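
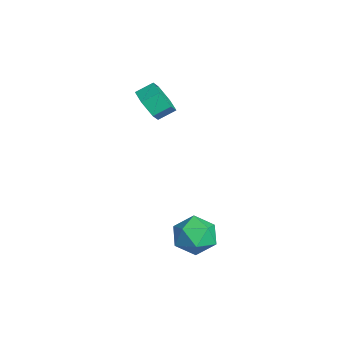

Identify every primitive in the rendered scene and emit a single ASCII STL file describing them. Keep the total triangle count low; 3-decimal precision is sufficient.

solid 
facet normal -0.752 0.473 0.460
outer loop
vertex 2.155 -0.276 -2.992
vertex 2.762 -0.383 -1.891
vertex 2.952 0.629 -2.62
endloop
endfacet
facet normal -0.687 0.694 -0.215
outer loop
vertex 2.155 -0.276 -2.992
vertex 2.952 0.629 -2.62
vertex 2.946 0.25 -3.823
endloop
endfacet
facet normal -0.757 0.125 -0.641
outer loop
vertex 2.155 -0.276 -2.992
vertex 2.946 0.25 -3.823
vertex 2.753 -0.997 -3.838
endloop
endfacet
facet normal -0.864 -0.448 -0.229
outer loop
vertex 2.155 -0.276 -2.992
vertex 2.753 -0.997 -3.838
vertex 2.639 -1.388 -2.644
endloop
endfacet
facet normal -0.861 -0.233 0.452
outer loop
vertex 2.155 -0.276 -2.992
vertex 2.639 -1.388 -2.644
vertex 2.762 -0.383 -1.891
endloop
endfacet
facet normal -0.029 0.953 -0.300
outer loop
vertex 2.946 0.25 -3.823
vertex 2.952 0.629 -2.62
vertex 4.041 0.468 -3.236
endloop
endfacet
facet normal -0.132 0.596 0.792
outer loop
vertex 2.952 0.629 -2.62
vertex 2.762 -0.383 -1.891
vertex 3.927 0.077 -2.042
endloop
endfacet
facet normal -0.309 -0.546 0.779
outer loop
vertex 2.762 -0.383 -1.891
vertex 2.639 -1.388 -2.644
vertex 3.734 -1.17 -2.057
endloop
endfacet
facet normal -0.314 -0.893 -0.322
outer loop
vertex 2.639 -1.388 -2.644
vertex 2.753 -0.997 -3.838
vertex 3.728 -1.549 -3.26
endloop
endfacet
facet normal -0.142 0.034 -0.989
outer loop
vertex 2.753 -0.997 -3.838
vertex 2.946 0.25 -3.823
vertex 3.918 -0.537 -3.989
endloop
endfacet
facet normal 0.864 0.448 0.229
outer loop
vertex 4.525 -0.644 -2.888
vertex 4.041 0.468 -3.236
vertex 3.927 0.077 -2.042
endloop
endfacet
facet normal 0.757 -0.125 0.641
outer loop
vertex 4.525 -0.644 -2.888
vertex 3.927 0.077 -2.042
vertex 3.734 -1.17 -2.057
endloop
endfacet
facet normal 0.687 -0.694 0.215
outer loop
vertex 4.525 -0.644 -2.888
vertex 3.734 -1.17 -2.057
vertex 3.728 -1.549 -3.26
endloop
endfacet
facet normal 0.752 -0.473 -0.460
outer loop
vertex 4.525 -0.644 -2.888
vertex 3.728 -1.549 -3.26
vertex 3.918 -0.537 -3.989
endloop
endfacet
facet normal 0.861 0.233 -0.452
outer loop
vertex 4.525 -0.644 -2.888
vertex 3.918 -0.537 -3.989
vertex 4.041 0.468 -3.236
endloop
endfacet
facet normal 0.314 0.893 0.322
outer loop
vertex 3.927 0.077 -2.042
vertex 4.041 0.468 -3.236
vertex 2.952 0.629 -2.62
endloop
endfacet
facet normal 0.142 -0.034 0.989
outer loop
vertex 3.734 -1.17 -2.057
vertex 3.927 0.077 -2.042
vertex 2.762 -0.383 -1.891
endloop
endfacet
facet normal 0.029 -0.953 0.300
outer loop
vertex 3.728 -1.549 -3.26
vertex 3.734 -1.17 -2.057
vertex 2.639 -1.388 -2.644
endloop
endfacet
facet normal 0.132 -0.596 -0.792
outer loop
vertex 3.918 -0.537 -3.989
vertex 3.728 -1.549 -3.26
vertex 2.753 -0.997 -3.838
endloop
endfacet
facet normal 0.309 0.546 -0.779
outer loop
vertex 4.041 0.468 -3.236
vertex 3.918 -0.537 -3.989
vertex 2.946 0.25 -3.823
endloop
endfacet
facet normal 0.045 -0.865 -0.499
outer loop
vertex -2.347 -1.13 1.915
vertex -2.755 -1.64 2.763
vertex -3.407 -1.242 2.014
endloop
endfacet
facet normal -0.132 0.490 -0.861
outer loop
vertex -2.347 -1.13 1.915
vertex -3.407 -1.242 2.014
vertex -2.398 -0.169 2.47
endloop
endfacet
facet normal -0.132 0.490 -0.862
outer loop
vertex -2.398 -0.169 2.47
vertex -3.407 -1.242 2.014
vertex -3.457 -0.282 2.568
endloop
endfacet
facet normal -0.046 0.865 0.500
outer loop
vertex -2.398 -0.169 2.47
vertex -3.457 -0.282 2.568
vertex -2.805 -0.68 3.317
endloop
endfacet
facet normal 0.045 -0.865 -0.499
outer loop
vertex -3.407 -1.242 2.014
vertex -2.755 -1.64 2.763
vertex -3.814 -1.752 2.861
endloop
endfacet
facet normal -0.924 0.154 -0.351
outer loop
vertex -3.407 -1.242 2.014
vertex -3.814 -1.752 2.861
vertex -3.457 -0.282 2.568
endloop
endfacet
facet normal -0.923 0.154 -0.352
outer loop
vertex -3.457 -0.282 2.568
vertex -3.814 -1.752 2.861
vertex -3.865 -0.792 3.415
endloop
endfacet
facet normal -0.045 0.865 0.499
outer loop
vertex -3.457 -0.282 2.568
vertex -3.865 -0.792 3.415
vertex -2.805 -0.68 3.317
endloop
endfacet
facet normal 0.045 -0.865 -0.500
outer loop
vertex -3.814 -1.752 2.861
vertex -2.755 -1.64 2.763
vertex -3.162 -2.151 3.61
endloop
endfacet
facet normal -0.792 -0.336 0.510
outer loop
vertex -3.814 -1.752 2.861
vertex -3.162 -2.151 3.61
vertex -3.865 -0.792 3.415
endloop
endfacet
facet normal -0.792 -0.336 0.510
outer loop
vertex -3.865 -0.792 3.415
vertex -3.162 -2.151 3.61
vertex -3.213 -1.19 4.165
endloop
endfacet
facet normal -0.045 0.866 0.499
outer loop
vertex -3.865 -0.792 3.415
vertex -3.213 -1.19 4.165
vertex -2.805 -0.68 3.317
endloop
endfacet
facet normal 0.046 -0.865 -0.500
outer loop
vertex -3.162 -2.151 3.61
vertex -2.755 -1.64 2.763
vertex -2.103 -2.038 3.512
endloop
endfacet
facet normal 0.132 -0.490 0.861
outer loop
vertex -3.162 -2.151 3.61
vertex -2.103 -2.038 3.512
vertex -3.213 -1.19 4.165
endloop
endfacet
facet normal 0.132 -0.490 0.861
outer loop
vertex -3.213 -1.19 4.165
vertex -2.103 -2.038 3.512
vertex -2.153 -1.078 4.066
endloop
endfacet
facet normal -0.045 0.865 0.499
outer loop
vertex -3.213 -1.19 4.165
vertex -2.153 -1.078 4.066
vertex -2.805 -0.68 3.317
endloop
endfacet
facet normal 0.045 -0.865 -0.499
outer loop
vertex -2.103 -2.038 3.512
vertex -2.755 -1.64 2.763
vertex -1.695 -1.528 2.665
endloop
endfacet
facet normal 0.923 -0.155 0.352
outer loop
vertex -2.103 -2.038 3.512
vertex -1.695 -1.528 2.665
vertex -2.153 -1.078 4.066
endloop
endfacet
facet normal 0.924 -0.154 0.351
outer loop
vertex -2.153 -1.078 4.066
vertex -1.695 -1.528 2.665
vertex -1.746 -0.568 3.219
endloop
endfacet
facet normal -0.045 0.865 0.499
outer loop
vertex -2.153 -1.078 4.066
vertex -1.746 -0.568 3.219
vertex -2.805 -0.68 3.317
endloop
endfacet
facet normal 0.045 -0.866 -0.499
outer loop
vertex -1.695 -1.528 2.665
vertex -2.755 -1.64 2.763
vertex -2.347 -1.13 1.915
endloop
endfacet
facet normal 0.792 0.336 -0.510
outer loop
vertex -1.695 -1.528 2.665
vertex -2.347 -1.13 1.915
vertex -1.746 -0.568 3.219
endloop
endfacet
facet normal 0.792 0.336 -0.510
outer loop
vertex -1.746 -0.568 3.219
vertex -2.347 -1.13 1.915
vertex -2.398 -0.169 2.47
endloop
endfacet
facet normal -0.045 0.865 0.500
outer loop
vertex -1.746 -0.568 3.219
vertex -2.398 -0.169 2.47
vertex -2.805 -0.68 3.317
endloop
endfacet

endsolid


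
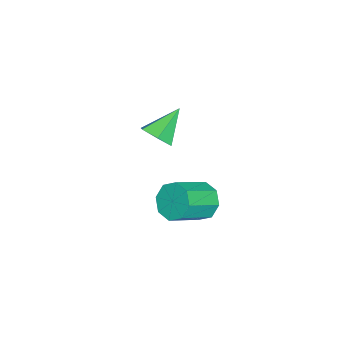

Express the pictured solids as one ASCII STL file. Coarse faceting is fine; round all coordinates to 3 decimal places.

solid 
facet normal -0.730 0.478 -0.488
outer loop
vertex 2.331 0.131 1.468
vertex 1.718 0.102 2.357
vertex 2.442 0.793 1.951
endloop
endfacet
facet normal 0.670 0.361 -0.649
outer loop
vertex 2.331 0.131 1.468
vertex 2.442 0.793 1.951
vertex 3.835 -0.853 2.475
endloop
endfacet
facet normal 0.670 0.360 -0.649
outer loop
vertex 3.835 -0.853 2.475
vertex 2.442 0.793 1.951
vertex 3.946 -0.191 2.957
endloop
endfacet
facet normal 0.730 -0.478 0.488
outer loop
vertex 3.835 -0.853 2.475
vertex 3.946 -0.191 2.957
vertex 3.222 -0.882 3.363
endloop
endfacet
facet normal -0.730 0.478 -0.489
outer loop
vertex 2.442 0.793 1.951
vertex 1.718 0.102 2.357
vertex 2.128 1.05 2.671
endloop
endfacet
facet normal 0.568 0.822 -0.046
outer loop
vertex 2.442 0.793 1.951
vertex 2.128 1.05 2.671
vertex 3.946 -0.191 2.957
endloop
endfacet
facet normal 0.568 0.822 -0.046
outer loop
vertex 3.946 -0.191 2.957
vertex 2.128 1.05 2.671
vertex 3.632 0.066 3.677
endloop
endfacet
facet normal 0.730 -0.478 0.489
outer loop
vertex 3.946 -0.191 2.957
vertex 3.632 0.066 3.677
vertex 3.222 -0.882 3.363
endloop
endfacet
facet normal -0.730 0.478 -0.489
outer loop
vertex 2.128 1.05 2.671
vertex 1.718 0.102 2.357
vertex 1.574 0.752 3.207
endloop
endfacet
facet normal 0.134 0.801 0.584
outer loop
vertex 2.128 1.05 2.671
vertex 1.574 0.752 3.207
vertex 3.632 0.066 3.677
endloop
endfacet
facet normal 0.134 0.801 0.583
outer loop
vertex 3.632 0.066 3.677
vertex 1.574 0.752 3.207
vertex 3.078 -0.232 4.214
endloop
endfacet
facet normal 0.730 -0.478 0.488
outer loop
vertex 3.632 0.066 3.677
vertex 3.078 -0.232 4.214
vertex 3.222 -0.882 3.363
endloop
endfacet
facet normal -0.730 0.477 -0.489
outer loop
vertex 1.574 0.752 3.207
vertex 1.718 0.102 2.357
vertex 1.105 0.073 3.245
endloop
endfacet
facet normal -0.380 0.311 0.871
outer loop
vertex 1.574 0.752 3.207
vertex 1.105 0.073 3.245
vertex 3.078 -0.232 4.214
endloop
endfacet
facet normal -0.380 0.311 0.871
outer loop
vertex 3.078 -0.232 4.214
vertex 1.105 0.073 3.245
vertex 2.609 -0.911 4.252
endloop
endfacet
facet normal 0.731 -0.477 0.488
outer loop
vertex 3.078 -0.232 4.214
vertex 2.609 -0.911 4.252
vertex 3.222 -0.882 3.363
endloop
endfacet
facet normal -0.730 0.478 -0.488
outer loop
vertex 1.105 0.073 3.245
vertex 1.718 0.102 2.357
vertex 0.994 -0.589 2.763
endloop
endfacet
facet normal -0.670 -0.360 0.649
outer loop
vertex 1.105 0.073 3.245
vertex 0.994 -0.589 2.763
vertex 2.609 -0.911 4.252
endloop
endfacet
facet normal -0.670 -0.361 0.649
outer loop
vertex 2.609 -0.911 4.252
vertex 0.994 -0.589 2.763
vertex 2.498 -1.573 3.769
endloop
endfacet
facet normal 0.730 -0.478 0.488
outer loop
vertex 2.609 -0.911 4.252
vertex 2.498 -1.573 3.769
vertex 3.222 -0.882 3.363
endloop
endfacet
facet normal -0.730 0.478 -0.489
outer loop
vertex 0.994 -0.589 2.763
vertex 1.718 0.102 2.357
vertex 1.308 -0.846 2.043
endloop
endfacet
facet normal -0.568 -0.822 0.046
outer loop
vertex 0.994 -0.589 2.763
vertex 1.308 -0.846 2.043
vertex 2.498 -1.573 3.769
endloop
endfacet
facet normal -0.568 -0.822 0.046
outer loop
vertex 2.498 -1.573 3.769
vertex 1.308 -0.846 2.043
vertex 2.812 -1.83 3.049
endloop
endfacet
facet normal 0.730 -0.478 0.489
outer loop
vertex 2.498 -1.573 3.769
vertex 2.812 -1.83 3.049
vertex 3.222 -0.882 3.363
endloop
endfacet
facet normal -0.730 0.478 -0.488
outer loop
vertex 1.308 -0.846 2.043
vertex 1.718 0.102 2.357
vertex 1.862 -0.548 1.506
endloop
endfacet
facet normal -0.134 -0.801 -0.583
outer loop
vertex 1.308 -0.846 2.043
vertex 1.862 -0.548 1.506
vertex 2.812 -1.83 3.049
endloop
endfacet
facet normal -0.134 -0.801 -0.583
outer loop
vertex 2.812 -1.83 3.049
vertex 1.862 -0.548 1.506
vertex 3.366 -1.532 2.513
endloop
endfacet
facet normal 0.730 -0.478 0.489
outer loop
vertex 2.812 -1.83 3.049
vertex 3.366 -1.532 2.513
vertex 3.222 -0.882 3.363
endloop
endfacet
facet normal -0.731 0.477 -0.488
outer loop
vertex 1.862 -0.548 1.506
vertex 1.718 0.102 2.357
vertex 2.331 0.131 1.468
endloop
endfacet
facet normal 0.380 -0.311 -0.871
outer loop
vertex 1.862 -0.548 1.506
vertex 2.331 0.131 1.468
vertex 3.366 -1.532 2.513
endloop
endfacet
facet normal 0.380 -0.311 -0.871
outer loop
vertex 3.366 -1.532 2.513
vertex 2.331 0.131 1.468
vertex 3.835 -0.853 2.475
endloop
endfacet
facet normal 0.730 -0.477 0.489
outer loop
vertex 3.366 -1.532 2.513
vertex 3.835 -0.853 2.475
vertex 3.222 -0.882 3.363
endloop
endfacet
facet normal 0.673 -0.374 -0.638
outer loop
vertex -1.967 -3.342 3.059
vertex -2.714 -3.678 2.469
vertex -2.335 -2.753 2.326
endloop
endfacet
facet normal 0.332 0.810 0.484
outer loop
vertex -1.967 -3.342 3.059
vertex -2.335 -2.753 2.326
vertex -4.106 -2.902 3.791
endloop
endfacet
facet normal 0.672 -0.374 -0.639
outer loop
vertex -2.335 -2.753 2.326
vertex -2.714 -3.678 2.469
vertex -3.082 -3.088 1.736
endloop
endfacet
facet normal -0.255 0.943 -0.213
outer loop
vertex -2.335 -2.753 2.326
vertex -3.082 -3.088 1.736
vertex -4.106 -2.902 3.791
endloop
endfacet
facet normal 0.672 -0.375 -0.639
outer loop
vertex -3.082 -3.088 1.736
vertex -2.714 -3.678 2.469
vertex -3.462 -4.013 1.879
endloop
endfacet
facet normal -0.849 0.279 -0.448
outer loop
vertex -3.082 -3.088 1.736
vertex -3.462 -4.013 1.879
vertex -4.106 -2.902 3.791
endloop
endfacet
facet normal 0.672 -0.375 -0.639
outer loop
vertex -3.462 -4.013 1.879
vertex -2.714 -3.678 2.469
vertex -3.094 -4.603 2.612
endloop
endfacet
facet normal -0.855 -0.518 0.013
outer loop
vertex -3.462 -4.013 1.879
vertex -3.094 -4.603 2.612
vertex -4.106 -2.902 3.791
endloop
endfacet
facet normal 0.672 -0.375 -0.639
outer loop
vertex -3.094 -4.603 2.612
vertex -2.714 -3.678 2.469
vertex -2.346 -4.267 3.202
endloop
endfacet
facet normal -0.268 -0.651 0.710
outer loop
vertex -3.094 -4.603 2.612
vertex -2.346 -4.267 3.202
vertex -4.106 -2.902 3.791
endloop
endfacet
facet normal 0.673 -0.374 -0.638
outer loop
vertex -2.346 -4.267 3.202
vertex -2.714 -3.678 2.469
vertex -1.967 -3.342 3.059
endloop
endfacet
facet normal 0.326 0.013 0.945
outer loop
vertex -2.346 -4.267 3.202
vertex -1.967 -3.342 3.059
vertex -4.106 -2.902 3.791
endloop
endfacet

endsolid


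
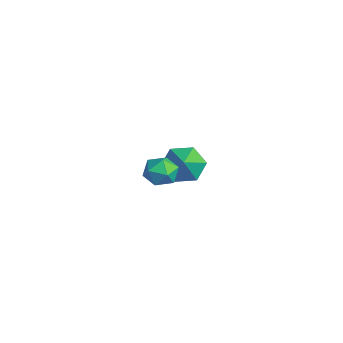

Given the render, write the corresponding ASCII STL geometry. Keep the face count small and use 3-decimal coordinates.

solid 
facet normal -0.718 0.288 -0.633
outer loop
vertex -2.622 1.813 -1.571
vertex -2.956 2.363 -0.942
vertex -2.33 2.663 -1.515
endloop
endfacet
facet normal 0.900 -0.288 -0.326
outer loop
vertex -2.622 1.813 -1.571
vertex -2.33 2.663 -1.515
vertex -2.044 1.997 -0.138
endloop
endfacet
facet normal -0.718 0.288 -0.633
outer loop
vertex -2.33 2.663 -1.515
vertex -2.956 2.363 -0.942
vertex -2.664 3.213 -0.886
endloop
endfacet
facet normal 0.877 0.477 0.049
outer loop
vertex -2.33 2.663 -1.515
vertex -2.664 3.213 -0.886
vertex -2.044 1.997 -0.138
endloop
endfacet
facet normal -0.718 0.288 -0.633
outer loop
vertex -2.664 3.213 -0.886
vertex -2.956 2.363 -0.942
vertex -3.29 2.913 -0.313
endloop
endfacet
facet normal 0.352 0.614 0.706
outer loop
vertex -2.664 3.213 -0.886
vertex -3.29 2.913 -0.313
vertex -2.044 1.997 -0.138
endloop
endfacet
facet normal -0.718 0.289 -0.634
outer loop
vertex -3.29 2.913 -0.313
vertex -2.956 2.363 -0.942
vertex -3.582 2.064 -0.369
endloop
endfacet
facet normal -0.149 -0.014 0.989
outer loop
vertex -3.29 2.913 -0.313
vertex -3.582 2.064 -0.369
vertex -2.044 1.997 -0.138
endloop
endfacet
facet normal -0.718 0.289 -0.633
outer loop
vertex -3.582 2.064 -0.369
vertex -2.956 2.363 -0.942
vertex -3.248 1.514 -0.999
endloop
endfacet
facet normal -0.126 -0.779 0.614
outer loop
vertex -3.582 2.064 -0.369
vertex -3.248 1.514 -0.999
vertex -2.044 1.997 -0.138
endloop
endfacet
facet normal -0.717 0.289 -0.634
outer loop
vertex -3.248 1.514 -0.999
vertex -2.956 2.363 -0.942
vertex -2.622 1.813 -1.571
endloop
endfacet
facet normal 0.398 -0.916 -0.043
outer loop
vertex -3.248 1.514 -0.999
vertex -2.622 1.813 -1.571
vertex -2.044 1.997 -0.138
endloop
endfacet
facet normal 0.292 0.908 -0.300
outer loop
vertex 2.364 -0.176 2.259
vertex 1.705 0.062 2.338
vertex 2.158 0.094 2.876
endloop
endfacet
facet normal 0.825 0.564 0.028
outer loop
vertex 2.364 -0.176 2.259
vertex 2.158 0.094 2.876
vertex 2.556 -0.487 2.86
endloop
endfacet
facet normal 0.945 -0.045 -0.325
outer loop
vertex 2.364 -0.176 2.259
vertex 2.556 -0.487 2.86
vertex 2.349 -0.878 2.312
endloop
endfacet
facet normal 0.486 -0.076 -0.871
outer loop
vertex 2.364 -0.176 2.259
vertex 2.349 -0.878 2.312
vertex 1.823 -0.538 1.989
endloop
endfacet
facet normal 0.083 0.513 -0.854
outer loop
vertex 2.364 -0.176 2.259
vertex 1.823 -0.538 1.989
vertex 1.705 0.062 2.338
endloop
endfacet
facet normal 0.608 0.398 0.687
outer loop
vertex 2.556 -0.487 2.86
vertex 2.158 0.094 2.876
vertex 2.017 -0.442 3.311
endloop
endfacet
facet normal -0.254 0.954 0.157
outer loop
vertex 2.158 0.094 2.876
vertex 1.705 0.062 2.338
vertex 1.491 -0.102 2.988
endloop
endfacet
facet normal -0.594 0.314 -0.741
outer loop
vertex 1.705 0.062 2.338
vertex 1.823 -0.538 1.989
vertex 1.284 -0.493 2.44
endloop
endfacet
facet normal 0.059 -0.638 -0.768
outer loop
vertex 1.823 -0.538 1.989
vertex 2.349 -0.878 2.312
vertex 1.682 -1.074 2.424
endloop
endfacet
facet normal 0.801 -0.587 0.116
outer loop
vertex 2.349 -0.878 2.312
vertex 2.556 -0.487 2.86
vertex 2.135 -1.042 2.962
endloop
endfacet
facet normal -0.486 0.076 0.871
outer loop
vertex 1.476 -0.804 3.041
vertex 2.017 -0.442 3.311
vertex 1.491 -0.102 2.988
endloop
endfacet
facet normal -0.945 0.045 0.325
outer loop
vertex 1.476 -0.804 3.041
vertex 1.491 -0.102 2.988
vertex 1.284 -0.493 2.44
endloop
endfacet
facet normal -0.825 -0.564 -0.028
outer loop
vertex 1.476 -0.804 3.041
vertex 1.284 -0.493 2.44
vertex 1.682 -1.074 2.424
endloop
endfacet
facet normal -0.292 -0.908 0.300
outer loop
vertex 1.476 -0.804 3.041
vertex 1.682 -1.074 2.424
vertex 2.135 -1.042 2.962
endloop
endfacet
facet normal -0.083 -0.513 0.854
outer loop
vertex 1.476 -0.804 3.041
vertex 2.135 -1.042 2.962
vertex 2.017 -0.442 3.311
endloop
endfacet
facet normal -0.059 0.638 0.768
outer loop
vertex 1.491 -0.102 2.988
vertex 2.017 -0.442 3.311
vertex 2.158 0.094 2.876
endloop
endfacet
facet normal -0.801 0.587 -0.116
outer loop
vertex 1.284 -0.493 2.44
vertex 1.491 -0.102 2.988
vertex 1.705 0.062 2.338
endloop
endfacet
facet normal -0.608 -0.398 -0.687
outer loop
vertex 1.682 -1.074 2.424
vertex 1.284 -0.493 2.44
vertex 1.823 -0.538 1.989
endloop
endfacet
facet normal 0.254 -0.954 -0.157
outer loop
vertex 2.135 -1.042 2.962
vertex 1.682 -1.074 2.424
vertex 2.349 -0.878 2.312
endloop
endfacet
facet normal 0.594 -0.314 0.741
outer loop
vertex 2.017 -0.442 3.311
vertex 2.135 -1.042 2.962
vertex 2.556 -0.487 2.86
endloop
endfacet

endsolid


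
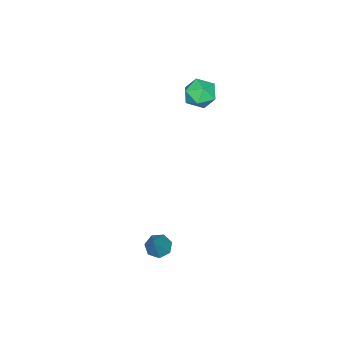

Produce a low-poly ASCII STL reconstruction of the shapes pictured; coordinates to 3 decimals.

solid 
facet normal 0.295 -0.222 0.929
outer loop
vertex -2.822 -3.655 4.161
vertex -3.327 -4.341 4.157
vertex -2.522 -4.403 3.887
endloop
endfacet
facet normal 0.812 0.116 0.572
outer loop
vertex -2.822 -3.655 4.161
vertex -2.522 -4.403 3.887
vertex -2.329 -3.688 3.468
endloop
endfacet
facet normal 0.557 0.748 0.361
outer loop
vertex -2.822 -3.655 4.161
vertex -2.329 -3.688 3.468
vertex -3.014 -3.183 3.479
endloop
endfacet
facet normal -0.118 0.801 0.587
outer loop
vertex -2.822 -3.655 4.161
vertex -3.014 -3.183 3.479
vertex -3.631 -3.586 3.905
endloop
endfacet
facet normal -0.280 0.201 0.939
outer loop
vertex -2.822 -3.655 4.161
vertex -3.631 -3.586 3.905
vertex -3.327 -4.341 4.157
endloop
endfacet
facet normal 0.964 -0.266 -0.011
outer loop
vertex -2.329 -3.688 3.468
vertex -2.522 -4.403 3.887
vertex -2.529 -4.394 3.035
endloop
endfacet
facet normal 0.127 -0.814 0.567
outer loop
vertex -2.522 -4.403 3.887
vertex -3.327 -4.341 4.157
vertex -3.146 -4.797 3.461
endloop
endfacet
facet normal -0.803 -0.129 0.582
outer loop
vertex -3.327 -4.341 4.157
vertex -3.631 -3.586 3.905
vertex -3.831 -4.292 3.472
endloop
endfacet
facet normal -0.540 0.841 0.013
outer loop
vertex -3.631 -3.586 3.905
vertex -3.014 -3.183 3.479
vertex -3.638 -3.577 3.053
endloop
endfacet
facet normal 0.552 0.756 -0.352
outer loop
vertex -3.014 -3.183 3.479
vertex -2.329 -3.688 3.468
vertex -2.833 -3.639 2.783
endloop
endfacet
facet normal 0.118 -0.801 -0.587
outer loop
vertex -3.338 -4.325 2.779
vertex -2.529 -4.394 3.035
vertex -3.146 -4.797 3.461
endloop
endfacet
facet normal -0.557 -0.748 -0.361
outer loop
vertex -3.338 -4.325 2.779
vertex -3.146 -4.797 3.461
vertex -3.831 -4.292 3.472
endloop
endfacet
facet normal -0.812 -0.116 -0.572
outer loop
vertex -3.338 -4.325 2.779
vertex -3.831 -4.292 3.472
vertex -3.638 -3.577 3.053
endloop
endfacet
facet normal -0.295 0.222 -0.929
outer loop
vertex -3.338 -4.325 2.779
vertex -3.638 -3.577 3.053
vertex -2.833 -3.639 2.783
endloop
endfacet
facet normal 0.280 -0.201 -0.939
outer loop
vertex -3.338 -4.325 2.779
vertex -2.833 -3.639 2.783
vertex -2.529 -4.394 3.035
endloop
endfacet
facet normal 0.540 -0.841 -0.013
outer loop
vertex -3.146 -4.797 3.461
vertex -2.529 -4.394 3.035
vertex -2.522 -4.403 3.887
endloop
endfacet
facet normal -0.552 -0.756 0.352
outer loop
vertex -3.831 -4.292 3.472
vertex -3.146 -4.797 3.461
vertex -3.327 -4.341 4.157
endloop
endfacet
facet normal -0.964 0.266 0.011
outer loop
vertex -3.638 -3.577 3.053
vertex -3.831 -4.292 3.472
vertex -3.631 -3.586 3.905
endloop
endfacet
facet normal -0.127 0.814 -0.567
outer loop
vertex -2.833 -3.639 2.783
vertex -3.638 -3.577 3.053
vertex -3.014 -3.183 3.479
endloop
endfacet
facet normal 0.803 0.129 -0.582
outer loop
vertex -2.529 -4.394 3.035
vertex -2.833 -3.639 2.783
vertex -2.329 -3.688 3.468
endloop
endfacet
facet normal -0.558 -0.192 -0.807
outer loop
vertex 2.856 -2.485 -2.576
vertex 2.451 -2.778 -2.226
vertex 2.466 -2.187 -2.377
endloop
endfacet
facet normal 0.532 0.825 -0.193
outer loop
vertex 2.856 -2.485 -2.576
vertex 2.466 -2.187 -2.377
vertex 3.429 -2.442 -0.814
endloop
endfacet
facet normal -0.559 -0.192 -0.807
outer loop
vertex 2.466 -2.187 -2.377
vertex 2.451 -2.778 -2.226
vertex 2.065 -2.335 -2.064
endloop
endfacet
facet normal -0.156 0.955 0.252
outer loop
vertex 2.466 -2.187 -2.377
vertex 2.065 -2.335 -2.064
vertex 3.429 -2.442 -0.814
endloop
endfacet
facet normal -0.559 -0.192 -0.806
outer loop
vertex 2.065 -2.335 -2.064
vertex 2.451 -2.778 -2.226
vertex 1.955 -2.816 -1.873
endloop
endfacet
facet normal -0.598 0.410 0.688
outer loop
vertex 2.065 -2.335 -2.064
vertex 1.955 -2.816 -1.873
vertex 3.429 -2.442 -0.814
endloop
endfacet
facet normal -0.559 -0.191 -0.807
outer loop
vertex 1.955 -2.816 -1.873
vertex 2.451 -2.778 -2.226
vertex 2.218 -3.269 -1.948
endloop
endfacet
facet normal -0.465 -0.401 0.789
outer loop
vertex 1.955 -2.816 -1.873
vertex 2.218 -3.269 -1.948
vertex 3.429 -2.442 -0.814
endloop
endfacet
facet normal -0.558 -0.192 -0.807
outer loop
vertex 2.218 -3.269 -1.948
vertex 2.451 -2.778 -2.226
vertex 2.657 -3.352 -2.232
endloop
endfacet
facet normal 0.145 -0.867 0.477
outer loop
vertex 2.218 -3.269 -1.948
vertex 2.657 -3.352 -2.232
vertex 3.429 -2.442 -0.814
endloop
endfacet
facet normal -0.558 -0.192 -0.808
outer loop
vertex 2.657 -3.352 -2.232
vertex 2.451 -2.778 -2.226
vertex 2.941 -3.003 -2.511
endloop
endfacet
facet normal 0.771 -0.637 -0.011
outer loop
vertex 2.657 -3.352 -2.232
vertex 2.941 -3.003 -2.511
vertex 3.429 -2.442 -0.814
endloop
endfacet
facet normal -0.558 -0.193 -0.807
outer loop
vertex 2.941 -3.003 -2.511
vertex 2.451 -2.778 -2.226
vertex 2.856 -2.485 -2.576
endloop
endfacet
facet normal 0.944 0.116 -0.310
outer loop
vertex 2.941 -3.003 -2.511
vertex 2.856 -2.485 -2.576
vertex 3.429 -2.442 -0.814
endloop
endfacet

endsolid


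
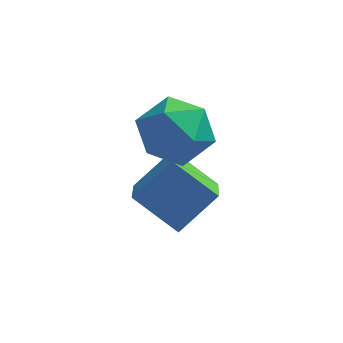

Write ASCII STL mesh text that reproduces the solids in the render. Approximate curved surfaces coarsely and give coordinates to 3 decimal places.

solid 
facet normal 0.078 0.271 0.959
outer loop
vertex -4.174 2.698 -0.412
vertex -4.179 1.535 -0.083
vertex -3.133 2.09 -0.325
endloop
endfacet
facet normal 0.393 0.749 0.534
outer loop
vertex -4.174 2.698 -0.412
vertex -3.133 2.09 -0.325
vertex -3.316 2.846 -1.251
endloop
endfacet
facet normal -0.098 0.992 0.075
outer loop
vertex -4.174 2.698 -0.412
vertex -3.316 2.846 -1.251
vertex -4.476 2.757 -1.582
endloop
endfacet
facet normal -0.715 0.665 0.218
outer loop
vertex -4.174 2.698 -0.412
vertex -4.476 2.757 -1.582
vertex -5.009 1.947 -0.859
endloop
endfacet
facet normal -0.606 0.219 0.765
outer loop
vertex -4.174 2.698 -0.412
vertex -5.009 1.947 -0.859
vertex -4.179 1.535 -0.083
endloop
endfacet
facet normal 0.898 0.411 0.158
outer loop
vertex -3.316 2.846 -1.251
vertex -3.133 2.09 -0.325
vertex -2.791 1.773 -1.441
endloop
endfacet
facet normal 0.388 -0.361 0.848
outer loop
vertex -3.133 2.09 -0.325
vertex -4.179 1.535 -0.083
vertex -3.324 0.963 -0.718
endloop
endfacet
facet normal -0.719 -0.446 0.532
outer loop
vertex -4.179 1.535 -0.083
vertex -5.009 1.947 -0.859
vertex -4.484 0.874 -1.049
endloop
endfacet
facet normal -0.895 0.274 -0.352
outer loop
vertex -5.009 1.947 -0.859
vertex -4.476 2.757 -1.582
vertex -4.667 1.63 -1.975
endloop
endfacet
facet normal 0.105 0.805 -0.584
outer loop
vertex -4.476 2.757 -1.582
vertex -3.316 2.846 -1.251
vertex -3.621 2.185 -2.217
endloop
endfacet
facet normal 0.715 -0.665 -0.218
outer loop
vertex -3.626 1.022 -1.888
vertex -2.791 1.773 -1.441
vertex -3.324 0.963 -0.718
endloop
endfacet
facet normal 0.098 -0.992 -0.075
outer loop
vertex -3.626 1.022 -1.888
vertex -3.324 0.963 -0.718
vertex -4.484 0.874 -1.049
endloop
endfacet
facet normal -0.393 -0.749 -0.534
outer loop
vertex -3.626 1.022 -1.888
vertex -4.484 0.874 -1.049
vertex -4.667 1.63 -1.975
endloop
endfacet
facet normal -0.078 -0.271 -0.959
outer loop
vertex -3.626 1.022 -1.888
vertex -4.667 1.63 -1.975
vertex -3.621 2.185 -2.217
endloop
endfacet
facet normal 0.606 -0.219 -0.765
outer loop
vertex -3.626 1.022 -1.888
vertex -3.621 2.185 -2.217
vertex -2.791 1.773 -1.441
endloop
endfacet
facet normal 0.895 -0.274 0.352
outer loop
vertex -3.324 0.963 -0.718
vertex -2.791 1.773 -1.441
vertex -3.133 2.09 -0.325
endloop
endfacet
facet normal -0.105 -0.805 0.584
outer loop
vertex -4.484 0.874 -1.049
vertex -3.324 0.963 -0.718
vertex -4.179 1.535 -0.083
endloop
endfacet
facet normal -0.898 -0.411 -0.158
outer loop
vertex -4.667 1.63 -1.975
vertex -4.484 0.874 -1.049
vertex -5.009 1.947 -0.859
endloop
endfacet
facet normal -0.388 0.361 -0.848
outer loop
vertex -3.621 2.185 -2.217
vertex -4.667 1.63 -1.975
vertex -4.476 2.757 -1.582
endloop
endfacet
facet normal 0.719 0.446 -0.532
outer loop
vertex -2.791 1.773 -1.441
vertex -3.621 2.185 -2.217
vertex -3.316 2.846 -1.251
endloop
endfacet
facet normal -0.769 0.275 0.577
outer loop
vertex -3.946 1.23 -1.909
vertex -4.037 2.495 -2.632
vertex -4.977 0.554 -2.96
endloop
endfacet
facet normal 0.063 -0.866 0.495
outer loop
vertex -3.663 0.085 -3.948
vertex -3.946 1.23 -1.909
vertex -4.977 0.554 -2.96
endloop
endfacet
facet normal -0.768 0.274 0.578
outer loop
vertex -4.977 0.554 -2.96
vertex -4.037 2.495 -2.632
vertex -5.069 1.819 -3.683
endloop
endfacet
facet normal -0.637 -0.417 -0.649
outer loop
vertex -5.069 1.819 -3.683
vertex -3.663 0.085 -3.948
vertex -4.977 0.554 -2.96
endloop
endfacet
facet normal 0.637 0.417 0.649
outer loop
vertex -3.946 1.23 -1.909
vertex -2.723 2.026 -3.62
vertex -4.037 2.495 -2.632
endloop
endfacet
facet normal 0.063 -0.866 0.495
outer loop
vertex -2.631 0.761 -2.897
vertex -3.946 1.23 -1.909
vertex -3.663 0.085 -3.948
endloop
endfacet
facet normal 0.636 0.417 0.649
outer loop
vertex -2.631 0.761 -2.897
vertex -2.723 2.026 -3.62
vertex -3.946 1.23 -1.909
endloop
endfacet
facet normal -0.063 0.866 -0.495
outer loop
vertex -4.037 2.495 -2.632
vertex -2.723 2.026 -3.62
vertex -5.069 1.819 -3.683
endloop
endfacet
facet normal -0.636 -0.417 -0.649
outer loop
vertex -3.754 1.35 -4.671
vertex -3.663 0.085 -3.948
vertex -5.069 1.819 -3.683
endloop
endfacet
facet normal -0.063 0.866 -0.495
outer loop
vertex -5.069 1.819 -3.683
vertex -2.723 2.026 -3.62
vertex -3.754 1.35 -4.671
endloop
endfacet
facet normal 0.769 -0.275 -0.578
outer loop
vertex -3.754 1.35 -4.671
vertex -2.631 0.761 -2.897
vertex -3.663 0.085 -3.948
endloop
endfacet
facet normal 0.769 -0.274 -0.578
outer loop
vertex -2.723 2.026 -3.62
vertex -2.631 0.761 -2.897
vertex -3.754 1.35 -4.671
endloop
endfacet

endsolid


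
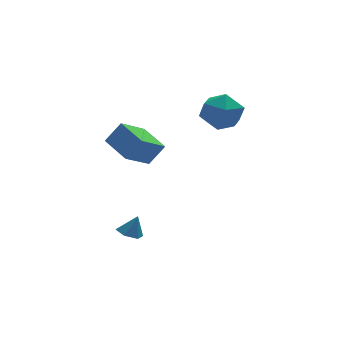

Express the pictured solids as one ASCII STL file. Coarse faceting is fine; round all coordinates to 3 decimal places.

solid 
facet normal -0.793 0.526 0.308
outer loop
vertex 0.557 0.342 2.338
vertex 0.628 -0.155 3.369
vertex 1.194 0.82 3.162
endloop
endfacet
facet normal -0.424 0.886 -0.186
outer loop
vertex 0.557 0.342 2.338
vertex 1.194 0.82 3.162
vertex 1.585 0.781 2.086
endloop
endfacet
facet normal -0.398 0.486 -0.778
outer loop
vertex 0.557 0.342 2.338
vertex 1.585 0.781 2.086
vertex 1.261 -0.218 1.627
endloop
endfacet
facet normal -0.751 -0.121 -0.649
outer loop
vertex 0.557 0.342 2.338
vertex 1.261 -0.218 1.627
vertex 0.669 -0.796 2.42
endloop
endfacet
facet normal -0.995 -0.096 0.022
outer loop
vertex 0.557 0.342 2.338
vertex 0.669 -0.796 2.42
vertex 0.628 -0.155 3.369
endloop
endfacet
facet normal 0.243 0.969 0.053
outer loop
vertex 1.585 0.781 2.086
vertex 1.194 0.82 3.162
vertex 2.291 0.556 2.96
endloop
endfacet
facet normal -0.353 0.386 0.852
outer loop
vertex 1.194 0.82 3.162
vertex 0.628 -0.155 3.369
vertex 1.699 -0.022 3.753
endloop
endfacet
facet normal -0.680 -0.621 0.390
outer loop
vertex 0.628 -0.155 3.369
vertex 0.669 -0.796 2.42
vertex 1.375 -1.021 3.294
endloop
endfacet
facet normal -0.287 -0.660 -0.695
outer loop
vertex 0.669 -0.796 2.42
vertex 1.261 -0.218 1.627
vertex 1.766 -1.06 2.218
endloop
endfacet
facet normal 0.284 0.323 -0.903
outer loop
vertex 1.261 -0.218 1.627
vertex 1.585 0.781 2.086
vertex 2.332 -0.085 2.011
endloop
endfacet
facet normal 0.751 0.121 0.649
outer loop
vertex 2.403 -0.582 3.042
vertex 2.291 0.556 2.96
vertex 1.699 -0.022 3.753
endloop
endfacet
facet normal 0.398 -0.486 0.778
outer loop
vertex 2.403 -0.582 3.042
vertex 1.699 -0.022 3.753
vertex 1.375 -1.021 3.294
endloop
endfacet
facet normal 0.424 -0.886 0.186
outer loop
vertex 2.403 -0.582 3.042
vertex 1.375 -1.021 3.294
vertex 1.766 -1.06 2.218
endloop
endfacet
facet normal 0.793 -0.526 -0.308
outer loop
vertex 2.403 -0.582 3.042
vertex 1.766 -1.06 2.218
vertex 2.332 -0.085 2.011
endloop
endfacet
facet normal 0.995 0.096 -0.022
outer loop
vertex 2.403 -0.582 3.042
vertex 2.332 -0.085 2.011
vertex 2.291 0.556 2.96
endloop
endfacet
facet normal 0.287 0.660 0.695
outer loop
vertex 1.699 -0.022 3.753
vertex 2.291 0.556 2.96
vertex 1.194 0.82 3.162
endloop
endfacet
facet normal -0.284 -0.323 0.903
outer loop
vertex 1.375 -1.021 3.294
vertex 1.699 -0.022 3.753
vertex 0.628 -0.155 3.369
endloop
endfacet
facet normal -0.243 -0.969 -0.053
outer loop
vertex 1.766 -1.06 2.218
vertex 1.375 -1.021 3.294
vertex 0.669 -0.796 2.42
endloop
endfacet
facet normal 0.353 -0.386 -0.852
outer loop
vertex 2.332 -0.085 2.011
vertex 1.766 -1.06 2.218
vertex 1.261 -0.218 1.627
endloop
endfacet
facet normal 0.680 0.621 -0.390
outer loop
vertex 2.291 0.556 2.96
vertex 2.332 -0.085 2.011
vertex 1.585 0.781 2.086
endloop
endfacet
facet normal -0.401 -0.058 -0.914
outer loop
vertex -2.723 -1.787 -3.735
vertex -3.321 -1.671 -3.48
vertex -2.943 -1.167 -3.678
endloop
endfacet
facet normal 0.941 0.326 0.089
outer loop
vertex -2.723 -1.787 -3.735
vertex -2.943 -1.167 -3.678
vertex -2.899 -1.609 -2.52
endloop
endfacet
facet normal -0.401 -0.058 -0.914
outer loop
vertex -2.943 -1.167 -3.678
vertex -3.321 -1.671 -3.48
vertex -3.541 -1.051 -3.423
endloop
endfacet
facet normal 0.313 0.891 0.328
outer loop
vertex -2.943 -1.167 -3.678
vertex -3.541 -1.051 -3.423
vertex -2.899 -1.609 -2.52
endloop
endfacet
facet normal -0.402 -0.059 -0.914
outer loop
vertex -3.541 -1.051 -3.423
vertex -3.321 -1.671 -3.48
vertex -3.918 -1.555 -3.225
endloop
endfacet
facet normal -0.437 0.593 0.677
outer loop
vertex -3.541 -1.051 -3.423
vertex -3.918 -1.555 -3.225
vertex -2.899 -1.609 -2.52
endloop
endfacet
facet normal -0.402 -0.059 -0.914
outer loop
vertex -3.918 -1.555 -3.225
vertex -3.321 -1.671 -3.48
vertex -3.699 -2.175 -3.281
endloop
endfacet
facet normal -0.558 -0.268 0.786
outer loop
vertex -3.918 -1.555 -3.225
vertex -3.699 -2.175 -3.281
vertex -2.899 -1.609 -2.52
endloop
endfacet
facet normal -0.401 -0.060 -0.914
outer loop
vertex -3.699 -2.175 -3.281
vertex -3.321 -1.671 -3.48
vertex -3.101 -2.291 -3.536
endloop
endfacet
facet normal 0.071 -0.835 0.546
outer loop
vertex -3.699 -2.175 -3.281
vertex -3.101 -2.291 -3.536
vertex -2.899 -1.609 -2.52
endloop
endfacet
facet normal -0.401 -0.060 -0.914
outer loop
vertex -3.101 -2.291 -3.536
vertex -3.321 -1.671 -3.48
vertex -2.723 -1.787 -3.735
endloop
endfacet
facet normal 0.820 -0.537 0.197
outer loop
vertex -3.101 -2.291 -3.536
vertex -2.723 -1.787 -3.735
vertex -2.899 -1.609 -2.52
endloop
endfacet
facet normal -0.600 0.005 -0.800
outer loop
vertex -3.77 -2.847 2.058
vertex -4.287 -1.375 2.455
vertex -2.524 -2.159 1.129
endloop
endfacet
facet normal 0.321 -0.914 -0.246
outer loop
vertex -1.793 -2.165 2.105
vertex -3.77 -2.847 2.058
vertex -2.524 -2.159 1.129
endloop
endfacet
facet normal -0.600 0.005 -0.800
outer loop
vertex -2.524 -2.159 1.129
vertex -4.287 -1.375 2.455
vertex -3.041 -0.687 1.526
endloop
endfacet
facet normal 0.733 0.405 -0.547
outer loop
vertex -3.041 -0.687 1.526
vertex -1.793 -2.165 2.105
vertex -2.524 -2.159 1.129
endloop
endfacet
facet normal -0.733 -0.405 0.547
outer loop
vertex -3.77 -2.847 2.058
vertex -3.556 -1.381 3.431
vertex -4.287 -1.375 2.455
endloop
endfacet
facet normal 0.321 -0.914 -0.246
outer loop
vertex -3.039 -2.853 3.034
vertex -3.77 -2.847 2.058
vertex -1.793 -2.165 2.105
endloop
endfacet
facet normal -0.733 -0.405 0.547
outer loop
vertex -3.039 -2.853 3.034
vertex -3.556 -1.381 3.431
vertex -3.77 -2.847 2.058
endloop
endfacet
facet normal -0.321 0.914 0.246
outer loop
vertex -4.287 -1.375 2.455
vertex -3.556 -1.381 3.431
vertex -3.041 -0.687 1.526
endloop
endfacet
facet normal 0.733 0.405 -0.547
outer loop
vertex -2.31 -0.693 2.502
vertex -1.793 -2.165 2.105
vertex -3.041 -0.687 1.526
endloop
endfacet
facet normal -0.321 0.914 0.246
outer loop
vertex -3.041 -0.687 1.526
vertex -3.556 -1.381 3.431
vertex -2.31 -0.693 2.502
endloop
endfacet
facet normal 0.600 -0.005 0.800
outer loop
vertex -2.31 -0.693 2.502
vertex -3.039 -2.853 3.034
vertex -1.793 -2.165 2.105
endloop
endfacet
facet normal 0.600 -0.005 0.800
outer loop
vertex -3.556 -1.381 3.431
vertex -3.039 -2.853 3.034
vertex -2.31 -0.693 2.502
endloop
endfacet

endsolid


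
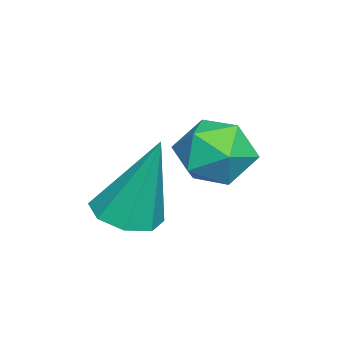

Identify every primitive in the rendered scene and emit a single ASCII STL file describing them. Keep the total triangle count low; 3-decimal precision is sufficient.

solid 
facet normal -0.050 -0.330 -0.943
outer loop
vertex 4.067 2.433 -2.259
vertex 3.327 2.286 -2.168
vertex 3.732 2.887 -2.4
endloop
endfacet
facet normal 0.791 0.607 0.076
outer loop
vertex 4.067 2.433 -2.259
vertex 3.732 2.887 -2.4
vertex 3.433 2.994 -0.152
endloop
endfacet
facet normal -0.048 -0.331 -0.942
outer loop
vertex 3.732 2.887 -2.4
vertex 3.327 2.286 -2.168
vertex 3.159 2.988 -2.406
endloop
endfacet
facet normal 0.174 0.984 -0.024
outer loop
vertex 3.732 2.887 -2.4
vertex 3.159 2.988 -2.406
vertex 3.433 2.994 -0.152
endloop
endfacet
facet normal -0.049 -0.331 -0.942
outer loop
vertex 3.159 2.988 -2.406
vertex 3.327 2.286 -2.168
vertex 2.685 2.679 -2.273
endloop
endfacet
facet normal -0.533 0.844 0.063
outer loop
vertex 3.159 2.988 -2.406
vertex 2.685 2.679 -2.273
vertex 3.433 2.994 -0.152
endloop
endfacet
facet normal -0.049 -0.331 -0.942
outer loop
vertex 2.685 2.679 -2.273
vertex 3.327 2.286 -2.168
vertex 2.587 2.139 -2.078
endloop
endfacet
facet normal -0.920 0.270 0.284
outer loop
vertex 2.685 2.679 -2.273
vertex 2.587 2.139 -2.078
vertex 3.433 2.994 -0.152
endloop
endfacet
facet normal -0.049 -0.330 -0.943
outer loop
vertex 2.587 2.139 -2.078
vertex 3.327 2.286 -2.168
vertex 2.923 1.686 -1.937
endloop
endfacet
facet normal -0.758 -0.403 0.512
outer loop
vertex 2.587 2.139 -2.078
vertex 2.923 1.686 -1.937
vertex 3.433 2.994 -0.152
endloop
endfacet
facet normal -0.049 -0.330 -0.943
outer loop
vertex 2.923 1.686 -1.937
vertex 3.327 2.286 -2.168
vertex 3.496 1.584 -1.931
endloop
endfacet
facet normal -0.145 -0.778 0.611
outer loop
vertex 2.923 1.686 -1.937
vertex 3.496 1.584 -1.931
vertex 3.433 2.994 -0.152
endloop
endfacet
facet normal -0.049 -0.330 -0.943
outer loop
vertex 3.496 1.584 -1.931
vertex 3.327 2.286 -2.168
vertex 3.97 1.894 -2.064
endloop
endfacet
facet normal 0.564 -0.637 0.525
outer loop
vertex 3.496 1.584 -1.931
vertex 3.97 1.894 -2.064
vertex 3.433 2.994 -0.152
endloop
endfacet
facet normal -0.050 -0.332 -0.942
outer loop
vertex 3.97 1.894 -2.064
vertex 3.327 2.286 -2.168
vertex 4.067 2.433 -2.259
endloop
endfacet
facet normal 0.951 -0.062 0.303
outer loop
vertex 3.97 1.894 -2.064
vertex 4.067 2.433 -2.259
vertex 3.433 2.994 -0.152
endloop
endfacet
facet normal -0.931 0.145 -0.336
outer loop
vertex 1.144 3.993 -1.87
vertex 0.867 3.224 -1.436
vertex 0.836 4.038 -0.998
endloop
endfacet
facet normal -0.591 0.767 -0.248
outer loop
vertex 1.144 3.993 -1.87
vertex 0.836 4.038 -0.998
vertex 1.579 4.528 -1.253
endloop
endfacet
facet normal -0.004 0.757 -0.653
outer loop
vertex 1.144 3.993 -1.87
vertex 1.579 4.528 -1.253
vertex 2.068 4.017 -1.848
endloop
endfacet
facet normal 0.020 0.129 -0.991
outer loop
vertex 1.144 3.993 -1.87
vertex 2.068 4.017 -1.848
vertex 1.629 3.211 -1.962
endloop
endfacet
facet normal -0.553 -0.249 -0.795
outer loop
vertex 1.144 3.993 -1.87
vertex 1.629 3.211 -1.962
vertex 0.867 3.224 -1.436
endloop
endfacet
facet normal -0.387 0.813 0.434
outer loop
vertex 1.579 4.528 -1.253
vertex 0.836 4.038 -0.998
vertex 1.571 4.089 -0.438
endloop
endfacet
facet normal -0.936 -0.194 0.294
outer loop
vertex 0.836 4.038 -0.998
vertex 0.867 3.224 -1.436
vertex 1.132 3.283 -0.552
endloop
endfacet
facet normal -0.325 -0.831 -0.451
outer loop
vertex 0.867 3.224 -1.436
vertex 1.629 3.211 -1.962
vertex 1.621 2.772 -1.147
endloop
endfacet
facet normal 0.601 -0.219 -0.769
outer loop
vertex 1.629 3.211 -1.962
vertex 2.068 4.017 -1.848
vertex 2.364 3.262 -1.402
endloop
endfacet
facet normal 0.562 0.797 -0.222
outer loop
vertex 2.068 4.017 -1.848
vertex 1.579 4.528 -1.253
vertex 2.333 4.076 -0.964
endloop
endfacet
facet normal -0.020 -0.129 0.991
outer loop
vertex 2.056 3.307 -0.53
vertex 1.571 4.089 -0.438
vertex 1.132 3.283 -0.552
endloop
endfacet
facet normal 0.004 -0.757 0.653
outer loop
vertex 2.056 3.307 -0.53
vertex 1.132 3.283 -0.552
vertex 1.621 2.772 -1.147
endloop
endfacet
facet normal 0.591 -0.767 0.248
outer loop
vertex 2.056 3.307 -0.53
vertex 1.621 2.772 -1.147
vertex 2.364 3.262 -1.402
endloop
endfacet
facet normal 0.931 -0.145 0.336
outer loop
vertex 2.056 3.307 -0.53
vertex 2.364 3.262 -1.402
vertex 2.333 4.076 -0.964
endloop
endfacet
facet normal 0.553 0.249 0.795
outer loop
vertex 2.056 3.307 -0.53
vertex 2.333 4.076 -0.964
vertex 1.571 4.089 -0.438
endloop
endfacet
facet normal -0.601 0.219 0.769
outer loop
vertex 1.132 3.283 -0.552
vertex 1.571 4.089 -0.438
vertex 0.836 4.038 -0.998
endloop
endfacet
facet normal -0.562 -0.797 0.222
outer loop
vertex 1.621 2.772 -1.147
vertex 1.132 3.283 -0.552
vertex 0.867 3.224 -1.436
endloop
endfacet
facet normal 0.387 -0.813 -0.434
outer loop
vertex 2.364 3.262 -1.402
vertex 1.621 2.772 -1.147
vertex 1.629 3.211 -1.962
endloop
endfacet
facet normal 0.936 0.194 -0.294
outer loop
vertex 2.333 4.076 -0.964
vertex 2.364 3.262 -1.402
vertex 2.068 4.017 -1.848
endloop
endfacet
facet normal 0.325 0.831 0.451
outer loop
vertex 1.571 4.089 -0.438
vertex 2.333 4.076 -0.964
vertex 1.579 4.528 -1.253
endloop
endfacet

endsolid


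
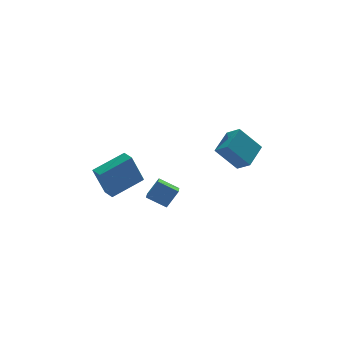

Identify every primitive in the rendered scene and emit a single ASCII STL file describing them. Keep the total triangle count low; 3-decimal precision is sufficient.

solid 
facet normal -0.932 -0.119 -0.343
outer loop
vertex -4.021 2.869 -2.18
vertex -4.11 3.664 -2.213
vertex -3.327 2.868 -4.067
endloop
endfacet
facet normal 0.111 -0.993 0.041
outer loop
vertex -1.37 3.116 -3.347
vertex -4.021 2.869 -2.18
vertex -3.327 2.868 -4.067
endloop
endfacet
facet normal -0.932 -0.119 -0.343
outer loop
vertex -3.327 2.868 -4.067
vertex -4.11 3.664 -2.213
vertex -3.416 3.663 -4.1
endloop
endfacet
facet normal 0.345 -0.000 -0.938
outer loop
vertex -3.416 3.663 -4.1
vertex -1.37 3.116 -3.347
vertex -3.327 2.868 -4.067
endloop
endfacet
facet normal -0.345 0.000 0.938
outer loop
vertex -4.021 2.869 -2.18
vertex -2.153 3.912 -1.493
vertex -4.11 3.664 -2.213
endloop
endfacet
facet normal 0.111 -0.993 0.041
outer loop
vertex -2.064 3.117 -1.46
vertex -4.021 2.869 -2.18
vertex -1.37 3.116 -3.347
endloop
endfacet
facet normal -0.345 0.000 0.938
outer loop
vertex -2.064 3.117 -1.46
vertex -2.153 3.912 -1.493
vertex -4.021 2.869 -2.18
endloop
endfacet
facet normal -0.111 0.993 -0.041
outer loop
vertex -4.11 3.664 -2.213
vertex -2.153 3.912 -1.493
vertex -3.416 3.663 -4.1
endloop
endfacet
facet normal 0.345 -0.000 -0.938
outer loop
vertex -1.459 3.911 -3.38
vertex -1.37 3.116 -3.347
vertex -3.416 3.663 -4.1
endloop
endfacet
facet normal -0.111 0.993 -0.041
outer loop
vertex -3.416 3.663 -4.1
vertex -2.153 3.912 -1.493
vertex -1.459 3.911 -3.38
endloop
endfacet
facet normal 0.932 0.119 0.343
outer loop
vertex -1.459 3.911 -3.38
vertex -2.064 3.117 -1.46
vertex -1.37 3.116 -3.347
endloop
endfacet
facet normal 0.932 0.119 0.343
outer loop
vertex -2.153 3.912 -1.493
vertex -2.064 3.117 -1.46
vertex -1.459 3.911 -3.38
endloop
endfacet
facet normal -0.591 0.297 0.750
outer loop
vertex 0.049 -3.923 2.519
vertex 1.197 -2.976 3.05
vertex -0.294 -3.194 1.96
endloop
endfacet
facet normal -0.727 -0.599 -0.336
outer loop
vertex 0.723 -3.704 0.67
vertex 0.049 -3.923 2.519
vertex -0.294 -3.194 1.96
endloop
endfacet
facet normal -0.591 0.297 0.750
outer loop
vertex -0.294 -3.194 1.96
vertex 1.197 -2.976 3.05
vertex 0.854 -2.247 2.491
endloop
endfacet
facet normal -0.350 0.744 -0.570
outer loop
vertex 0.854 -2.247 2.491
vertex 0.723 -3.704 0.67
vertex -0.294 -3.194 1.96
endloop
endfacet
facet normal 0.350 -0.744 0.570
outer loop
vertex 0.049 -3.923 2.519
vertex 2.214 -3.486 1.76
vertex 1.197 -2.976 3.05
endloop
endfacet
facet normal -0.727 -0.599 -0.336
outer loop
vertex 1.066 -4.433 1.229
vertex 0.049 -3.923 2.519
vertex 0.723 -3.704 0.67
endloop
endfacet
facet normal 0.350 -0.744 0.570
outer loop
vertex 1.066 -4.433 1.229
vertex 2.214 -3.486 1.76
vertex 0.049 -3.923 2.519
endloop
endfacet
facet normal 0.727 0.599 0.336
outer loop
vertex 1.197 -2.976 3.05
vertex 2.214 -3.486 1.76
vertex 0.854 -2.247 2.491
endloop
endfacet
facet normal -0.350 0.744 -0.570
outer loop
vertex 1.871 -2.757 1.201
vertex 0.723 -3.704 0.67
vertex 0.854 -2.247 2.491
endloop
endfacet
facet normal 0.727 0.599 0.336
outer loop
vertex 0.854 -2.247 2.491
vertex 2.214 -3.486 1.76
vertex 1.871 -2.757 1.201
endloop
endfacet
facet normal 0.591 -0.297 -0.750
outer loop
vertex 1.871 -2.757 1.201
vertex 1.066 -4.433 1.229
vertex 0.723 -3.704 0.67
endloop
endfacet
facet normal 0.591 -0.297 -0.750
outer loop
vertex 2.214 -3.486 1.76
vertex 1.066 -4.433 1.229
vertex 1.871 -2.757 1.201
endloop
endfacet
facet normal -0.602 -0.070 -0.795
outer loop
vertex -4.438 -4.058 0.102
vertex -3.868 -2.92 -0.429
vertex -3.632 -4.72 -0.45
endloop
endfacet
facet normal -0.413 -0.825 0.386
outer loop
vertex -2.952 -4.64 0.449
vertex -4.438 -4.058 0.102
vertex -3.632 -4.72 -0.45
endloop
endfacet
facet normal -0.602 -0.070 -0.796
outer loop
vertex -3.632 -4.72 -0.45
vertex -3.868 -2.92 -0.429
vertex -3.062 -3.581 -0.981
endloop
endfacet
facet normal 0.684 -0.560 -0.467
outer loop
vertex -3.062 -3.581 -0.981
vertex -2.952 -4.64 0.449
vertex -3.632 -4.72 -0.45
endloop
endfacet
facet normal -0.684 0.561 0.467
outer loop
vertex -4.438 -4.058 0.102
vertex -3.188 -2.84 0.47
vertex -3.868 -2.92 -0.429
endloop
endfacet
facet normal -0.413 -0.825 0.385
outer loop
vertex -3.758 -3.979 1.001
vertex -4.438 -4.058 0.102
vertex -2.952 -4.64 0.449
endloop
endfacet
facet normal -0.684 0.560 0.468
outer loop
vertex -3.758 -3.979 1.001
vertex -3.188 -2.84 0.47
vertex -4.438 -4.058 0.102
endloop
endfacet
facet normal 0.413 0.825 -0.386
outer loop
vertex -3.868 -2.92 -0.429
vertex -3.188 -2.84 0.47
vertex -3.062 -3.581 -0.981
endloop
endfacet
facet normal 0.683 -0.561 -0.468
outer loop
vertex -2.382 -3.502 -0.082
vertex -2.952 -4.64 0.449
vertex -3.062 -3.581 -0.981
endloop
endfacet
facet normal 0.414 0.825 -0.385
outer loop
vertex -3.062 -3.581 -0.981
vertex -3.188 -2.84 0.47
vertex -2.382 -3.502 -0.082
endloop
endfacet
facet normal 0.602 0.070 0.795
outer loop
vertex -2.382 -3.502 -0.082
vertex -3.758 -3.979 1.001
vertex -2.952 -4.64 0.449
endloop
endfacet
facet normal 0.602 0.070 0.795
outer loop
vertex -3.188 -2.84 0.47
vertex -3.758 -3.979 1.001
vertex -2.382 -3.502 -0.082
endloop
endfacet

endsolid


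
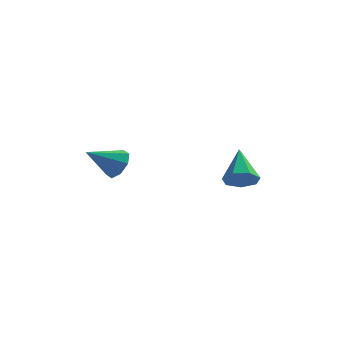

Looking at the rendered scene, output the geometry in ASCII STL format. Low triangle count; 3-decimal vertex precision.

solid 
facet normal 0.105 -0.797 -0.594
outer loop
vertex 4.42 2.173 1.147
vertex 3.521 2.198 0.954
vertex 4.214 2.616 0.516
endloop
endfacet
facet normal 0.855 0.512 0.080
outer loop
vertex 4.42 2.173 1.147
vertex 4.214 2.616 0.516
vertex 3.299 3.882 2.206
endloop
endfacet
facet normal 0.106 -0.798 -0.594
outer loop
vertex 4.214 2.616 0.516
vertex 3.521 2.198 0.954
vertex 3.486 2.744 0.214
endloop
endfacet
facet normal 0.331 0.832 -0.445
outer loop
vertex 4.214 2.616 0.516
vertex 3.486 2.744 0.214
vertex 3.299 3.882 2.206
endloop
endfacet
facet normal 0.105 -0.798 -0.594
outer loop
vertex 3.486 2.744 0.214
vertex 3.521 2.198 0.954
vertex 2.785 2.462 0.469
endloop
endfacet
facet normal -0.471 0.746 -0.470
outer loop
vertex 3.486 2.744 0.214
vertex 2.785 2.462 0.469
vertex 3.299 3.882 2.206
endloop
endfacet
facet normal 0.105 -0.798 -0.594
outer loop
vertex 2.785 2.462 0.469
vertex 3.521 2.198 0.954
vertex 2.638 1.981 1.089
endloop
endfacet
facet normal -0.948 0.317 0.021
outer loop
vertex 2.785 2.462 0.469
vertex 2.638 1.981 1.089
vertex 3.299 3.882 2.206
endloop
endfacet
facet normal 0.105 -0.798 -0.594
outer loop
vertex 2.638 1.981 1.089
vertex 3.521 2.198 0.954
vertex 3.156 1.664 1.607
endloop
endfacet
facet normal -0.740 -0.131 0.660
outer loop
vertex 2.638 1.981 1.089
vertex 3.156 1.664 1.607
vertex 3.299 3.882 2.206
endloop
endfacet
facet normal 0.105 -0.798 -0.594
outer loop
vertex 3.156 1.664 1.607
vertex 3.521 2.198 0.954
vertex 3.949 1.749 1.633
endloop
endfacet
facet normal -0.004 -0.260 0.965
outer loop
vertex 3.156 1.664 1.607
vertex 3.949 1.749 1.633
vertex 3.299 3.882 2.206
endloop
endfacet
facet normal 0.105 -0.798 -0.594
outer loop
vertex 3.949 1.749 1.633
vertex 3.521 2.198 0.954
vertex 4.42 2.173 1.147
endloop
endfacet
facet normal 0.707 0.025 0.707
outer loop
vertex 3.949 1.749 1.633
vertex 4.42 2.173 1.147
vertex 3.299 3.882 2.206
endloop
endfacet
facet normal 0.745 0.371 -0.554
outer loop
vertex -1.487 0.217 3.32
vertex -2.028 0.249 2.614
vertex -1.818 0.81 3.272
endloop
endfacet
facet normal 0.110 0.141 0.984
outer loop
vertex -1.487 0.217 3.32
vertex -1.818 0.81 3.272
vertex -3.392 -0.429 3.626
endloop
endfacet
facet normal 0.746 0.370 -0.554
outer loop
vertex -1.818 0.81 3.272
vertex -2.028 0.249 2.614
vertex -2.272 1.075 2.838
endloop
endfacet
facet normal -0.325 0.617 0.717
outer loop
vertex -1.818 0.81 3.272
vertex -2.272 1.075 2.838
vertex -3.392 -0.429 3.626
endloop
endfacet
facet normal 0.746 0.370 -0.553
outer loop
vertex -2.272 1.075 2.838
vertex -2.028 0.249 2.614
vertex -2.582 0.856 2.273
endloop
endfacet
facet normal -0.749 0.643 0.162
outer loop
vertex -2.272 1.075 2.838
vertex -2.582 0.856 2.273
vertex -3.392 -0.429 3.626
endloop
endfacet
facet normal 0.746 0.371 -0.553
outer loop
vertex -2.582 0.856 2.273
vertex -2.028 0.249 2.614
vertex -2.568 0.282 1.907
endloop
endfacet
facet normal -0.913 0.203 -0.354
outer loop
vertex -2.582 0.856 2.273
vertex -2.568 0.282 1.907
vertex -3.392 -0.429 3.626
endloop
endfacet
facet normal 0.746 0.371 -0.553
outer loop
vertex -2.568 0.282 1.907
vertex -2.028 0.249 2.614
vertex -2.237 -0.312 1.955
endloop
endfacet
facet normal -0.722 -0.445 -0.530
outer loop
vertex -2.568 0.282 1.907
vertex -2.237 -0.312 1.955
vertex -3.392 -0.429 3.626
endloop
endfacet
facet normal 0.745 0.372 -0.553
outer loop
vertex -2.237 -0.312 1.955
vertex -2.028 0.249 2.614
vertex -1.783 -0.576 2.389
endloop
endfacet
facet normal -0.286 -0.922 -0.262
outer loop
vertex -2.237 -0.312 1.955
vertex -1.783 -0.576 2.389
vertex -3.392 -0.429 3.626
endloop
endfacet
facet normal 0.745 0.372 -0.553
outer loop
vertex -1.783 -0.576 2.389
vertex -2.028 0.249 2.614
vertex -1.473 -0.357 2.954
endloop
endfacet
facet normal 0.138 -0.947 0.291
outer loop
vertex -1.783 -0.576 2.389
vertex -1.473 -0.357 2.954
vertex -3.392 -0.429 3.626
endloop
endfacet
facet normal 0.745 0.371 -0.554
outer loop
vertex -1.473 -0.357 2.954
vertex -2.028 0.249 2.614
vertex -1.487 0.217 3.32
endloop
endfacet
facet normal 0.302 -0.507 0.807
outer loop
vertex -1.473 -0.357 2.954
vertex -1.487 0.217 3.32
vertex -3.392 -0.429 3.626
endloop
endfacet

endsolid


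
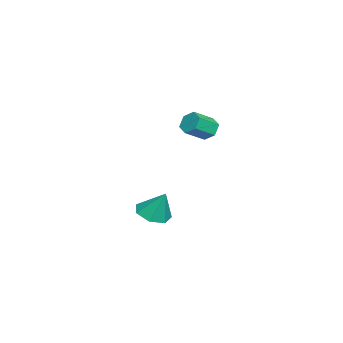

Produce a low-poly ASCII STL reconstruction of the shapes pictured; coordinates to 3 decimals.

solid 
facet normal -0.206 -0.422 -0.883
outer loop
vertex 1.996 -0.868 -4.922
vertex 1.446 -1.576 -4.456
vertex 1.147 -0.68 -4.814
endloop
endfacet
facet normal 0.219 0.976 0.021
outer loop
vertex 1.996 -0.868 -4.922
vertex 1.147 -0.68 -4.814
vertex 1.794 -0.864 -2.964
endloop
endfacet
facet normal -0.205 -0.421 -0.883
outer loop
vertex 1.147 -0.68 -4.814
vertex 1.446 -1.576 -4.456
vertex 0.523 -1.167 -4.437
endloop
endfacet
facet normal -0.494 0.831 0.255
outer loop
vertex 1.147 -0.68 -4.814
vertex 0.523 -1.167 -4.437
vertex 1.794 -0.864 -2.964
endloop
endfacet
facet normal -0.205 -0.422 -0.883
outer loop
vertex 0.523 -1.167 -4.437
vertex 1.446 -1.576 -4.456
vertex 0.595 -1.962 -4.074
endloop
endfacet
facet normal -0.761 0.211 0.613
outer loop
vertex 0.523 -1.167 -4.437
vertex 0.595 -1.962 -4.074
vertex 1.794 -0.864 -2.964
endloop
endfacet
facet normal -0.206 -0.421 -0.884
outer loop
vertex 0.595 -1.962 -4.074
vertex 1.446 -1.576 -4.456
vertex 1.308 -2.466 -4.0
endloop
endfacet
facet normal -0.381 -0.418 0.825
outer loop
vertex 0.595 -1.962 -4.074
vertex 1.308 -2.466 -4.0
vertex 1.794 -0.864 -2.964
endloop
endfacet
facet normal -0.205 -0.421 -0.884
outer loop
vertex 1.308 -2.466 -4.0
vertex 1.446 -1.576 -4.456
vertex 2.125 -2.3 -4.269
endloop
endfacet
facet normal 0.359 -0.581 0.730
outer loop
vertex 1.308 -2.466 -4.0
vertex 2.125 -2.3 -4.269
vertex 1.794 -0.864 -2.964
endloop
endfacet
facet normal -0.206 -0.422 -0.883
outer loop
vertex 2.125 -2.3 -4.269
vertex 1.446 -1.576 -4.456
vertex 2.431 -1.589 -4.68
endloop
endfacet
facet normal 0.903 -0.157 0.401
outer loop
vertex 2.125 -2.3 -4.269
vertex 2.431 -1.589 -4.68
vertex 1.794 -0.864 -2.964
endloop
endfacet
facet normal -0.206 -0.421 -0.883
outer loop
vertex 2.431 -1.589 -4.68
vertex 1.446 -1.576 -4.456
vertex 1.996 -0.868 -4.922
endloop
endfacet
facet normal 0.840 0.536 0.086
outer loop
vertex 2.431 -1.589 -4.68
vertex 1.996 -0.868 -4.922
vertex 1.794 -0.864 -2.964
endloop
endfacet
facet normal -0.604 0.627 -0.493
outer loop
vertex 3.611 1.374 1.478
vertex 3.285 1.531 2.077
vertex 3.84 1.905 1.873
endloop
endfacet
facet normal 0.727 0.179 -0.663
outer loop
vertex 3.611 1.374 1.478
vertex 3.84 1.905 1.873
vertex 4.402 0.553 2.124
endloop
endfacet
facet normal 0.727 0.179 -0.663
outer loop
vertex 4.402 0.553 2.124
vertex 3.84 1.905 1.873
vertex 4.631 1.084 2.519
endloop
endfacet
facet normal 0.604 -0.627 0.493
outer loop
vertex 4.402 0.553 2.124
vertex 4.631 1.084 2.519
vertex 4.075 0.709 2.723
endloop
endfacet
facet normal -0.604 0.627 -0.493
outer loop
vertex 3.84 1.905 1.873
vertex 3.285 1.531 2.077
vertex 3.513 2.061 2.472
endloop
endfacet
facet normal 0.646 0.747 0.158
outer loop
vertex 3.84 1.905 1.873
vertex 3.513 2.061 2.472
vertex 4.631 1.084 2.519
endloop
endfacet
facet normal 0.646 0.747 0.158
outer loop
vertex 4.631 1.084 2.519
vertex 3.513 2.061 2.472
vertex 4.304 1.24 3.118
endloop
endfacet
facet normal 0.604 -0.627 0.493
outer loop
vertex 4.631 1.084 2.519
vertex 4.304 1.24 3.118
vertex 4.075 0.709 2.723
endloop
endfacet
facet normal -0.604 0.627 -0.493
outer loop
vertex 3.513 2.061 2.472
vertex 3.285 1.531 2.077
vertex 2.958 1.687 2.676
endloop
endfacet
facet normal -0.081 0.567 0.820
outer loop
vertex 3.513 2.061 2.472
vertex 2.958 1.687 2.676
vertex 4.304 1.24 3.118
endloop
endfacet
facet normal -0.081 0.567 0.820
outer loop
vertex 4.304 1.24 3.118
vertex 2.958 1.687 2.676
vertex 3.749 0.866 3.322
endloop
endfacet
facet normal 0.604 -0.627 0.493
outer loop
vertex 4.304 1.24 3.118
vertex 3.749 0.866 3.322
vertex 4.075 0.709 2.723
endloop
endfacet
facet normal -0.604 0.627 -0.493
outer loop
vertex 2.958 1.687 2.676
vertex 3.285 1.531 2.077
vertex 2.729 1.156 2.281
endloop
endfacet
facet normal -0.727 -0.179 0.663
outer loop
vertex 2.958 1.687 2.676
vertex 2.729 1.156 2.281
vertex 3.749 0.866 3.322
endloop
endfacet
facet normal -0.727 -0.179 0.663
outer loop
vertex 3.749 0.866 3.322
vertex 2.729 1.156 2.281
vertex 3.52 0.335 2.927
endloop
endfacet
facet normal 0.604 -0.627 0.493
outer loop
vertex 3.749 0.866 3.322
vertex 3.52 0.335 2.927
vertex 4.075 0.709 2.723
endloop
endfacet
facet normal -0.604 0.627 -0.493
outer loop
vertex 2.729 1.156 2.281
vertex 3.285 1.531 2.077
vertex 3.056 1.0 1.682
endloop
endfacet
facet normal -0.646 -0.747 -0.158
outer loop
vertex 2.729 1.156 2.281
vertex 3.056 1.0 1.682
vertex 3.52 0.335 2.927
endloop
endfacet
facet normal -0.646 -0.747 -0.158
outer loop
vertex 3.52 0.335 2.927
vertex 3.056 1.0 1.682
vertex 3.847 0.179 2.328
endloop
endfacet
facet normal 0.604 -0.627 0.493
outer loop
vertex 3.52 0.335 2.927
vertex 3.847 0.179 2.328
vertex 4.075 0.709 2.723
endloop
endfacet
facet normal -0.604 0.627 -0.493
outer loop
vertex 3.056 1.0 1.682
vertex 3.285 1.531 2.077
vertex 3.611 1.374 1.478
endloop
endfacet
facet normal 0.081 -0.567 -0.820
outer loop
vertex 3.056 1.0 1.682
vertex 3.611 1.374 1.478
vertex 3.847 0.179 2.328
endloop
endfacet
facet normal 0.081 -0.567 -0.820
outer loop
vertex 3.847 0.179 2.328
vertex 3.611 1.374 1.478
vertex 4.402 0.553 2.124
endloop
endfacet
facet normal 0.604 -0.627 0.493
outer loop
vertex 3.847 0.179 2.328
vertex 4.402 0.553 2.124
vertex 4.075 0.709 2.723
endloop
endfacet

endsolid


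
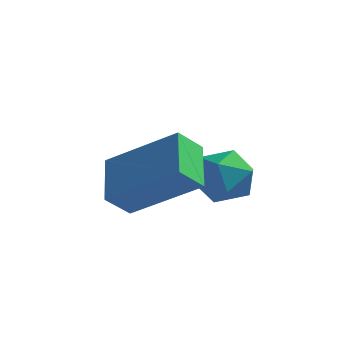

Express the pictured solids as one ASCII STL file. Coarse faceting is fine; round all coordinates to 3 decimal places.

solid 
facet normal -0.831 -0.101 -0.546
outer loop
vertex -0.802 -3.166 2.04
vertex -0.468 -2.598 1.427
vertex -0.227 -4.235 1.362
endloop
endfacet
facet normal -0.370 -0.631 0.681
outer loop
vertex 1.528 -4.022 2.513
vertex -0.802 -3.166 2.04
vertex -0.227 -4.235 1.362
endloop
endfacet
facet normal -0.832 -0.101 -0.545
outer loop
vertex -0.227 -4.235 1.362
vertex -0.468 -2.598 1.427
vertex 0.106 -3.667 0.749
endloop
endfacet
facet normal 0.413 -0.769 -0.488
outer loop
vertex 0.106 -3.667 0.749
vertex 1.528 -4.022 2.513
vertex -0.227 -4.235 1.362
endloop
endfacet
facet normal -0.413 0.769 0.488
outer loop
vertex -0.802 -3.166 2.04
vertex 1.287 -2.385 2.578
vertex -0.468 -2.598 1.427
endloop
endfacet
facet normal -0.370 -0.631 0.682
outer loop
vertex 0.954 -2.953 3.191
vertex -0.802 -3.166 2.04
vertex 1.528 -4.022 2.513
endloop
endfacet
facet normal -0.413 0.769 0.488
outer loop
vertex 0.954 -2.953 3.191
vertex 1.287 -2.385 2.578
vertex -0.802 -3.166 2.04
endloop
endfacet
facet normal 0.370 0.631 -0.682
outer loop
vertex -0.468 -2.598 1.427
vertex 1.287 -2.385 2.578
vertex 0.106 -3.667 0.749
endloop
endfacet
facet normal 0.413 -0.769 -0.488
outer loop
vertex 1.862 -3.454 1.9
vertex 1.528 -4.022 2.513
vertex 0.106 -3.667 0.749
endloop
endfacet
facet normal 0.370 0.631 -0.682
outer loop
vertex 0.106 -3.667 0.749
vertex 1.287 -2.385 2.578
vertex 1.862 -3.454 1.9
endloop
endfacet
facet normal 0.832 0.100 0.546
outer loop
vertex 1.862 -3.454 1.9
vertex 0.954 -2.953 3.191
vertex 1.528 -4.022 2.513
endloop
endfacet
facet normal 0.832 0.101 0.546
outer loop
vertex 1.287 -2.385 2.578
vertex 0.954 -2.953 3.191
vertex 1.862 -3.454 1.9
endloop
endfacet
facet normal -0.637 0.646 -0.420
outer loop
vertex 1.129 -0.561 0.46
vertex 0.464 -1.026 0.754
vertex 0.791 -0.39 1.235
endloop
endfacet
facet normal -0.032 0.973 -0.229
outer loop
vertex 1.129 -0.561 0.46
vertex 0.791 -0.39 1.235
vertex 1.647 -0.387 1.127
endloop
endfacet
facet normal 0.509 0.650 -0.565
outer loop
vertex 1.129 -0.561 0.46
vertex 1.647 -0.387 1.127
vertex 1.848 -1.021 0.579
endloop
endfacet
facet normal 0.238 0.123 -0.963
outer loop
vertex 1.129 -0.561 0.46
vertex 1.848 -1.021 0.579
vertex 1.117 -1.416 0.348
endloop
endfacet
facet normal -0.471 0.121 -0.874
outer loop
vertex 1.129 -0.561 0.46
vertex 1.117 -1.416 0.348
vertex 0.464 -1.026 0.754
endloop
endfacet
facet normal 0.057 0.879 0.473
outer loop
vertex 1.647 -0.387 1.127
vertex 0.791 -0.39 1.235
vertex 1.303 -0.744 1.832
endloop
endfacet
facet normal -0.922 0.350 0.164
outer loop
vertex 0.791 -0.39 1.235
vertex 0.464 -1.026 0.754
vertex 0.572 -1.139 1.601
endloop
endfacet
facet normal -0.653 -0.498 -0.571
outer loop
vertex 0.464 -1.026 0.754
vertex 1.117 -1.416 0.348
vertex 0.773 -1.773 1.053
endloop
endfacet
facet normal 0.493 -0.494 -0.716
outer loop
vertex 1.117 -1.416 0.348
vertex 1.848 -1.021 0.579
vertex 1.629 -1.77 0.945
endloop
endfacet
facet normal 0.931 0.357 -0.071
outer loop
vertex 1.848 -1.021 0.579
vertex 1.647 -0.387 1.127
vertex 1.956 -1.134 1.426
endloop
endfacet
facet normal -0.238 -0.123 0.963
outer loop
vertex 1.291 -1.599 1.72
vertex 1.303 -0.744 1.832
vertex 0.572 -1.139 1.601
endloop
endfacet
facet normal -0.509 -0.650 0.565
outer loop
vertex 1.291 -1.599 1.72
vertex 0.572 -1.139 1.601
vertex 0.773 -1.773 1.053
endloop
endfacet
facet normal 0.032 -0.973 0.229
outer loop
vertex 1.291 -1.599 1.72
vertex 0.773 -1.773 1.053
vertex 1.629 -1.77 0.945
endloop
endfacet
facet normal 0.637 -0.646 0.420
outer loop
vertex 1.291 -1.599 1.72
vertex 1.629 -1.77 0.945
vertex 1.956 -1.134 1.426
endloop
endfacet
facet normal 0.471 -0.121 0.874
outer loop
vertex 1.291 -1.599 1.72
vertex 1.956 -1.134 1.426
vertex 1.303 -0.744 1.832
endloop
endfacet
facet normal -0.493 0.494 0.716
outer loop
vertex 0.572 -1.139 1.601
vertex 1.303 -0.744 1.832
vertex 0.791 -0.39 1.235
endloop
endfacet
facet normal -0.931 -0.357 0.071
outer loop
vertex 0.773 -1.773 1.053
vertex 0.572 -1.139 1.601
vertex 0.464 -1.026 0.754
endloop
endfacet
facet normal -0.057 -0.879 -0.473
outer loop
vertex 1.629 -1.77 0.945
vertex 0.773 -1.773 1.053
vertex 1.117 -1.416 0.348
endloop
endfacet
facet normal 0.922 -0.350 -0.164
outer loop
vertex 1.956 -1.134 1.426
vertex 1.629 -1.77 0.945
vertex 1.848 -1.021 0.579
endloop
endfacet
facet normal 0.653 0.498 0.571
outer loop
vertex 1.303 -0.744 1.832
vertex 1.956 -1.134 1.426
vertex 1.647 -0.387 1.127
endloop
endfacet

endsolid


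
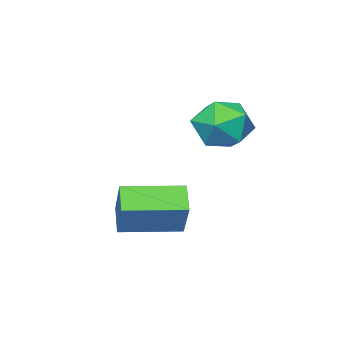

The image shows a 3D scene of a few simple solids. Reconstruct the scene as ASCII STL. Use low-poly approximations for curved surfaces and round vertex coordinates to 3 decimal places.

solid 
facet normal -0.362 -0.515 -0.777
outer loop
vertex 1.191 -5.068 -2.649
vertex -0.534 -3.753 -2.716
vertex 1.755 -4.364 -3.378
endloop
endfacet
facet normal 0.795 -0.605 0.031
outer loop
vertex 2.414 -3.427 -1.964
vertex 1.191 -5.068 -2.649
vertex 1.755 -4.364 -3.378
endloop
endfacet
facet normal -0.362 -0.515 -0.777
outer loop
vertex 1.755 -4.364 -3.378
vertex -0.534 -3.753 -2.716
vertex 0.03 -3.05 -3.445
endloop
endfacet
facet normal 0.487 0.607 -0.629
outer loop
vertex 0.03 -3.05 -3.445
vertex 2.414 -3.427 -1.964
vertex 1.755 -4.364 -3.378
endloop
endfacet
facet normal -0.487 -0.606 0.629
outer loop
vertex 1.191 -5.068 -2.649
vertex 0.125 -2.816 -1.302
vertex -0.534 -3.753 -2.716
endloop
endfacet
facet normal 0.795 -0.606 0.031
outer loop
vertex 1.85 -4.13 -1.235
vertex 1.191 -5.068 -2.649
vertex 2.414 -3.427 -1.964
endloop
endfacet
facet normal -0.486 -0.606 0.629
outer loop
vertex 1.85 -4.13 -1.235
vertex 0.125 -2.816 -1.302
vertex 1.191 -5.068 -2.649
endloop
endfacet
facet normal -0.795 0.606 -0.031
outer loop
vertex -0.534 -3.753 -2.716
vertex 0.125 -2.816 -1.302
vertex 0.03 -3.05 -3.445
endloop
endfacet
facet normal 0.487 0.606 -0.629
outer loop
vertex 0.689 -2.112 -2.031
vertex 2.414 -3.427 -1.964
vertex 0.03 -3.05 -3.445
endloop
endfacet
facet normal -0.795 0.605 -0.031
outer loop
vertex 0.03 -3.05 -3.445
vertex 0.125 -2.816 -1.302
vertex 0.689 -2.112 -2.031
endloop
endfacet
facet normal 0.362 0.515 0.777
outer loop
vertex 0.689 -2.112 -2.031
vertex 1.85 -4.13 -1.235
vertex 2.414 -3.427 -1.964
endloop
endfacet
facet normal 0.362 0.515 0.777
outer loop
vertex 0.125 -2.816 -1.302
vertex 1.85 -4.13 -1.235
vertex 0.689 -2.112 -2.031
endloop
endfacet
facet normal -0.994 0.023 0.102
outer loop
vertex -2.614 -2.388 0.738
vertex -2.648 -3.552 0.674
vertex -2.529 -3.028 1.71
endloop
endfacet
facet normal -0.691 0.575 0.439
outer loop
vertex -2.614 -2.388 0.738
vertex -2.529 -3.028 1.71
vertex -1.844 -2.094 1.565
endloop
endfacet
facet normal -0.318 0.947 -0.041
outer loop
vertex -2.614 -2.388 0.738
vertex -1.844 -2.094 1.565
vertex -1.541 -2.041 0.439
endloop
endfacet
facet normal -0.391 0.627 -0.674
outer loop
vertex -2.614 -2.388 0.738
vertex -1.541 -2.041 0.439
vertex -2.038 -2.942 -0.111
endloop
endfacet
facet normal -0.809 0.056 -0.585
outer loop
vertex -2.614 -2.388 0.738
vertex -2.038 -2.942 -0.111
vertex -2.648 -3.552 0.674
endloop
endfacet
facet normal -0.232 0.313 0.921
outer loop
vertex -1.844 -2.094 1.565
vertex -2.529 -3.028 1.71
vertex -1.402 -3.078 2.011
endloop
endfacet
facet normal -0.724 -0.578 0.376
outer loop
vertex -2.529 -3.028 1.71
vertex -2.648 -3.552 0.674
vertex -1.899 -3.979 1.461
endloop
endfacet
facet normal -0.424 -0.525 -0.738
outer loop
vertex -2.648 -3.552 0.674
vertex -2.038 -2.942 -0.111
vertex -1.596 -3.926 0.335
endloop
endfacet
facet normal 0.253 0.398 -0.882
outer loop
vertex -2.038 -2.942 -0.111
vertex -1.541 -2.041 0.439
vertex -0.911 -2.992 0.19
endloop
endfacet
facet normal 0.372 0.917 0.143
outer loop
vertex -1.541 -2.041 0.439
vertex -1.844 -2.094 1.565
vertex -0.792 -2.468 1.226
endloop
endfacet
facet normal 0.391 -0.627 0.674
outer loop
vertex -0.826 -3.632 1.162
vertex -1.402 -3.078 2.011
vertex -1.899 -3.979 1.461
endloop
endfacet
facet normal 0.318 -0.947 0.041
outer loop
vertex -0.826 -3.632 1.162
vertex -1.899 -3.979 1.461
vertex -1.596 -3.926 0.335
endloop
endfacet
facet normal 0.691 -0.575 -0.439
outer loop
vertex -0.826 -3.632 1.162
vertex -1.596 -3.926 0.335
vertex -0.911 -2.992 0.19
endloop
endfacet
facet normal 0.994 -0.023 -0.102
outer loop
vertex -0.826 -3.632 1.162
vertex -0.911 -2.992 0.19
vertex -0.792 -2.468 1.226
endloop
endfacet
facet normal 0.809 -0.056 0.585
outer loop
vertex -0.826 -3.632 1.162
vertex -0.792 -2.468 1.226
vertex -1.402 -3.078 2.011
endloop
endfacet
facet normal -0.253 -0.398 0.882
outer loop
vertex -1.899 -3.979 1.461
vertex -1.402 -3.078 2.011
vertex -2.529 -3.028 1.71
endloop
endfacet
facet normal -0.372 -0.917 -0.143
outer loop
vertex -1.596 -3.926 0.335
vertex -1.899 -3.979 1.461
vertex -2.648 -3.552 0.674
endloop
endfacet
facet normal 0.232 -0.313 -0.921
outer loop
vertex -0.911 -2.992 0.19
vertex -1.596 -3.926 0.335
vertex -2.038 -2.942 -0.111
endloop
endfacet
facet normal 0.724 0.578 -0.376
outer loop
vertex -0.792 -2.468 1.226
vertex -0.911 -2.992 0.19
vertex -1.541 -2.041 0.439
endloop
endfacet
facet normal 0.424 0.525 0.738
outer loop
vertex -1.402 -3.078 2.011
vertex -0.792 -2.468 1.226
vertex -1.844 -2.094 1.565
endloop
endfacet

endsolid


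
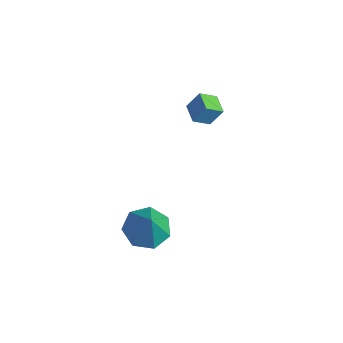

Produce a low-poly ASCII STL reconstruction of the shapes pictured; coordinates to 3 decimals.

solid 
facet normal -0.950 0.274 0.150
outer loop
vertex -0.448 3.262 4.234
vertex -0.314 3.972 3.787
vertex -0.701 2.815 3.447
endloop
endfacet
facet normal -0.159 -0.836 0.526
outer loop
vertex 0.154 2.568 3.313
vertex -0.448 3.262 4.234
vertex -0.701 2.815 3.447
endloop
endfacet
facet normal -0.950 0.274 0.150
outer loop
vertex -0.701 2.815 3.447
vertex -0.314 3.972 3.787
vertex -0.567 3.525 3.0
endloop
endfacet
facet normal -0.269 -0.476 -0.837
outer loop
vertex -0.567 3.525 3.0
vertex 0.154 2.568 3.313
vertex -0.701 2.815 3.447
endloop
endfacet
facet normal 0.269 0.476 0.837
outer loop
vertex -0.448 3.262 4.234
vertex 0.541 3.725 3.653
vertex -0.314 3.972 3.787
endloop
endfacet
facet normal -0.159 -0.836 0.526
outer loop
vertex 0.407 3.015 4.1
vertex -0.448 3.262 4.234
vertex 0.154 2.568 3.313
endloop
endfacet
facet normal 0.269 0.476 0.837
outer loop
vertex 0.407 3.015 4.1
vertex 0.541 3.725 3.653
vertex -0.448 3.262 4.234
endloop
endfacet
facet normal 0.159 0.836 -0.526
outer loop
vertex -0.314 3.972 3.787
vertex 0.541 3.725 3.653
vertex -0.567 3.525 3.0
endloop
endfacet
facet normal -0.269 -0.476 -0.837
outer loop
vertex 0.288 3.278 2.866
vertex 0.154 2.568 3.313
vertex -0.567 3.525 3.0
endloop
endfacet
facet normal 0.159 0.836 -0.526
outer loop
vertex -0.567 3.525 3.0
vertex 0.541 3.725 3.653
vertex 0.288 3.278 2.866
endloop
endfacet
facet normal 0.950 -0.274 -0.150
outer loop
vertex 0.288 3.278 2.866
vertex 0.407 3.015 4.1
vertex 0.154 2.568 3.313
endloop
endfacet
facet normal 0.950 -0.274 -0.150
outer loop
vertex 0.541 3.725 3.653
vertex 0.407 3.015 4.1
vertex 0.288 3.278 2.866
endloop
endfacet
facet normal -0.480 0.154 -0.864
outer loop
vertex 4.191 -1.651 1.193
vertex 3.402 -1.493 1.659
vertex 4.057 -0.883 1.404
endloop
endfacet
facet normal 0.986 0.162 0.036
outer loop
vertex 4.191 -1.651 1.193
vertex 4.057 -0.883 1.404
vertex 4.138 -1.727 2.981
endloop
endfacet
facet normal -0.480 0.154 -0.864
outer loop
vertex 4.057 -0.883 1.404
vertex 3.402 -1.493 1.659
vertex 3.43 -0.575 1.807
endloop
endfacet
facet normal 0.587 0.726 0.358
outer loop
vertex 4.057 -0.883 1.404
vertex 3.43 -0.575 1.807
vertex 4.138 -1.727 2.981
endloop
endfacet
facet normal -0.481 0.154 -0.863
outer loop
vertex 3.43 -0.575 1.807
vertex 3.402 -1.493 1.659
vertex 2.782 -0.957 2.1
endloop
endfacet
facet normal -0.079 0.687 0.722
outer loop
vertex 3.43 -0.575 1.807
vertex 2.782 -0.957 2.1
vertex 4.138 -1.727 2.981
endloop
endfacet
facet normal -0.481 0.153 -0.863
outer loop
vertex 2.782 -0.957 2.1
vertex 3.402 -1.493 1.659
vertex 2.602 -1.743 2.061
endloop
endfacet
facet normal -0.513 0.075 0.855
outer loop
vertex 2.782 -0.957 2.1
vertex 2.602 -1.743 2.061
vertex 4.138 -1.727 2.981
endloop
endfacet
facet normal -0.482 0.154 -0.863
outer loop
vertex 2.602 -1.743 2.061
vertex 3.402 -1.493 1.659
vertex 3.024 -2.34 1.719
endloop
endfacet
facet normal -0.386 -0.649 0.656
outer loop
vertex 2.602 -1.743 2.061
vertex 3.024 -2.34 1.719
vertex 4.138 -1.727 2.981
endloop
endfacet
facet normal -0.480 0.153 -0.864
outer loop
vertex 3.024 -2.34 1.719
vertex 3.402 -1.493 1.659
vertex 3.731 -2.299 1.333
endloop
endfacet
facet normal 0.205 -0.939 0.275
outer loop
vertex 3.024 -2.34 1.719
vertex 3.731 -2.299 1.333
vertex 4.138 -1.727 2.981
endloop
endfacet
facet normal -0.479 0.154 -0.864
outer loop
vertex 3.731 -2.299 1.333
vertex 3.402 -1.493 1.659
vertex 4.191 -1.651 1.193
endloop
endfacet
facet normal 0.815 -0.579 -0.000
outer loop
vertex 3.731 -2.299 1.333
vertex 4.191 -1.651 1.193
vertex 4.138 -1.727 2.981
endloop
endfacet

endsolid
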